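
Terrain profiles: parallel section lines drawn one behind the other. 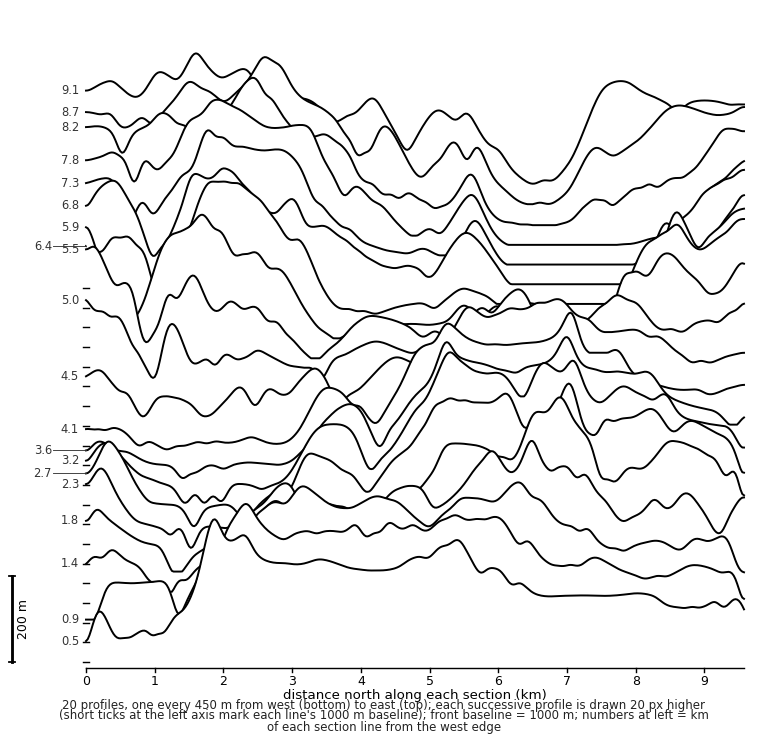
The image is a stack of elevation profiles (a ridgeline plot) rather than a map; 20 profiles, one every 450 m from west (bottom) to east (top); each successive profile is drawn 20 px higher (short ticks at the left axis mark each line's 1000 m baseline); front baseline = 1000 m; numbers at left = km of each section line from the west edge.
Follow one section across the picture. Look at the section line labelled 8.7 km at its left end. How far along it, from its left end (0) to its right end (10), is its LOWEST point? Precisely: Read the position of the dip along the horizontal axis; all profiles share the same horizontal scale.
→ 7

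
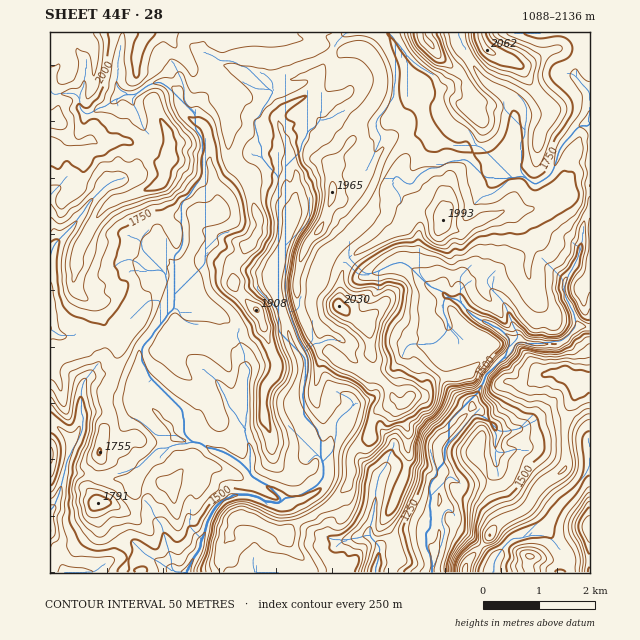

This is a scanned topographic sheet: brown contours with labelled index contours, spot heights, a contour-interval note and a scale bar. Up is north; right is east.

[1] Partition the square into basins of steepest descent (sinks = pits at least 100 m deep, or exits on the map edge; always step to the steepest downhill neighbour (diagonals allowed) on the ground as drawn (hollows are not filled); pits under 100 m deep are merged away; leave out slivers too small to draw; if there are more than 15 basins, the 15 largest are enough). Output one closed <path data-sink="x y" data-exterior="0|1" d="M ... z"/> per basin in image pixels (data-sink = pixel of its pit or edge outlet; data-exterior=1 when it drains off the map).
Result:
<path data-sink="435 551" data-exterior="0" d="M590 32l-421 1 6 14 17 22 22 11 7 8 6 17 2 19 31 2 13 9 14-6 17 0 7 3 8 8 8 14 4 12 2 30-12 31-14 16-5 12-6 26 1 21 15 36 10 11 9 3 12 12 9 5 10 4 11 0 16 15 4 9 9 6-3 9 10 21 0 28-5 17-9 24-10 17 0 5 7 11 5 23-6 15 73 0 4-12 18-20 7-13 11-9 22-11 14-22 19-12 7-9-1-39 3-7 0-9 10-22-3-7 15-2z"/><path data-sink="50 530" data-exterior="1" d="M169 32l-22 1-9 15-2 19 1 16 6 10 11 10 15 34 2 21-7 11 0 10-9 8-40 13-8 5-15 19-14 26-3 9 1 9-2 18 2 6 15 9 21 3 14 10 11 12-13 14-3 0-12-8-5-8-6 8-20 17-14 1-5 3-9 11 0 209 71 0 2-2 5-13 0-6-12-18-16-15-3-9 1-8 10 0 20 9 9-7 7-12 6-7 6-2 15 2 5-9 12-10 9 4 7-4 8 0 33 12 19-12 9-12 2 8 8 8 10 4 14-3 7-5 4-7 8-5 24 2 4-6 17-15 0-11 3-8 21-17-6-11-16-15-11 0-10-4-9-5-12-12-9-3-10-11-12-25-4-32 6-26 5-12 14-16 12-31-2-30-7-18-13-16-7-3-17 0-14 6-13-9-31-2-2-19-6-17-7-8-22-11-17-22z"/><path data-sink="187 572" data-exterior="1" d="M343 454l-17 0-8 5-6 10-15 5-14-4-8-8-2-8-9 12-19 12-33-12-8 0-7 4-9-4-12 10-5 9-8-2-7 0-6 2-6 7-7 12-9 7-20-9-10 0-1 8 6 13 13 11 12 18 0 6-6 15 99 0 0-23 7-12 5-17 3-3 14 0 27 13 10 1 11-10 14-6 21-14 15-17 3-9 0-19z"/><path data-sink="376 572" data-exterior="1" d="M395 400l-21 16-3 8 0 11-19 16-1 25-3 9-5 7-15 15-16 9-14 6-10 9 0 9 2 5 15 16 6 10 18-5 7 0 11 4 2 3 41 0 7-14-4-19-8-16 0-5 10-17 9-24 5-17 0-28-10-21 3-9z"/><path data-sink="493 572" data-exterior="1" d="M590 380l-15 1 3 7-10 22 0 9-3 7 0 42-25 18-14 22-22 11-11 9-7 13-18 20-3 5 1 7 124-1z"/>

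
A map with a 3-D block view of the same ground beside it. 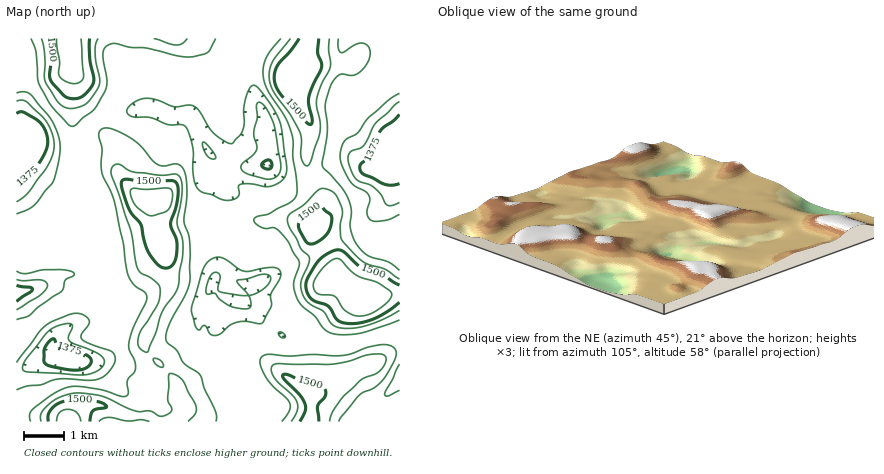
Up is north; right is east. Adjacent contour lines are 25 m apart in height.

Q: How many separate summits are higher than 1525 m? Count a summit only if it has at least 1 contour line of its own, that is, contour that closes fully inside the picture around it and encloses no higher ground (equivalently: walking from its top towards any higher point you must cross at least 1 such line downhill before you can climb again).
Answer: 2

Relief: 1350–1535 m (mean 1450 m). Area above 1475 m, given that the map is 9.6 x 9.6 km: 19.4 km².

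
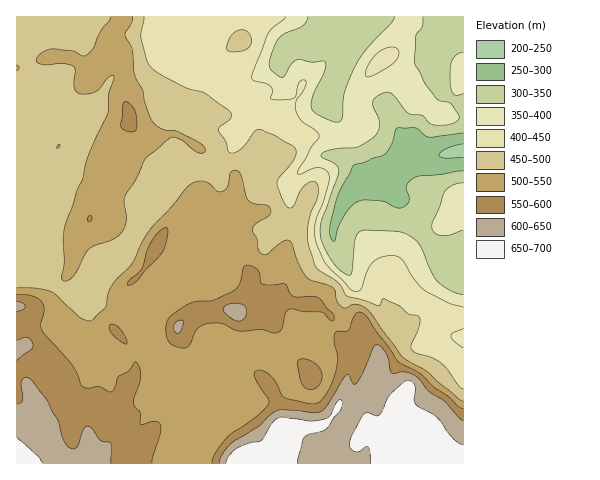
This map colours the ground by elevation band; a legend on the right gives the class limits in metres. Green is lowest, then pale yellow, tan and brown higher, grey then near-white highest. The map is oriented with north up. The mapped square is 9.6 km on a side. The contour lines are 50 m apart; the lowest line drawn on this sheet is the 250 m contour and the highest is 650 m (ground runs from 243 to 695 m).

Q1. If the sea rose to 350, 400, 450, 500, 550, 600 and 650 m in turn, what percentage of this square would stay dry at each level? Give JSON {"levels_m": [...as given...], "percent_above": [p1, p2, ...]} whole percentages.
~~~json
{"levels_m": [350, 400, 450, 500, 550, 600, 650], "percent_above": [87, 79, 68, 48, 21, 10, 4]}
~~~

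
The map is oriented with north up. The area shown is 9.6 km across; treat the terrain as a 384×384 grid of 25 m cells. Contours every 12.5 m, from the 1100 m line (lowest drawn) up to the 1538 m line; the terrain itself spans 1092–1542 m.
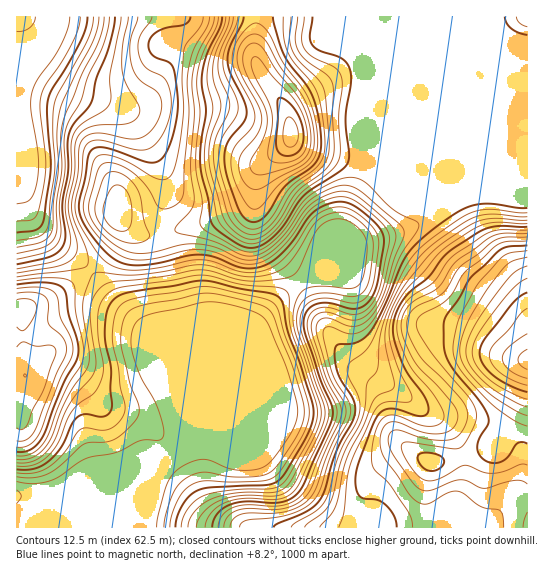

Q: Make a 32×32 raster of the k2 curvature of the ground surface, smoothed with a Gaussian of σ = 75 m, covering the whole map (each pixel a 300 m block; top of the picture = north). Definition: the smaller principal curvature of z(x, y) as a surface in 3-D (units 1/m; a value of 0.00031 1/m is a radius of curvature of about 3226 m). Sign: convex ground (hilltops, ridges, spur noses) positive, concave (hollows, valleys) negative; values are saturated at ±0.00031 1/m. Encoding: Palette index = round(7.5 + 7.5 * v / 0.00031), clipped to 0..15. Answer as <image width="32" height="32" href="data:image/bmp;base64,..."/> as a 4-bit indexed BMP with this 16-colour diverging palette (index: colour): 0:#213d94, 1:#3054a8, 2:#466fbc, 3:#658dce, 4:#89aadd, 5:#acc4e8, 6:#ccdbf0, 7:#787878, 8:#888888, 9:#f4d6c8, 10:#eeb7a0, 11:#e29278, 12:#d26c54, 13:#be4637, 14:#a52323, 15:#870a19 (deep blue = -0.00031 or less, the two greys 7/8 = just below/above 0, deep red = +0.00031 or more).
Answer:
<image width="32" height="32" href="data:image/bmp;base64,Qk12AgAAAAAAAHYAAAAoAAAAIAAAACAAAAABAAQAAAAAAAACAAATCwAAEwsAABAAAAAAAAAAlD0hAKhUMAC8b0YAzo1lAN2qiQDoxKwA8NvMAHh4eACIiIgAyNb0AKC37gB4kuIAVGzSADdGvgAjI6UAGQqHAJZ3d3cVp2ymVnZ2ZVZ3ZWhVd3d3JHZIpiIzZ2VlNEZGACV3d0RmISECRXhlZlNmVCIjRVZkRTAAJWeYZXqkVmS3M1ZWdlRGYwNomFeKlFqT60FHZXd3d3cAR5eKdkJ5ZKlQSYVmd3d3YCI0mmETVDRnYEiGZXd3d3AQAUUANDNGiHJGZkd3d3dgJmRBBGRFZ6hkVmRXd3d3IFqYUVdkeZmHiFZid3d3dwBohzKJVZqJVqplU3d3d3UCiGQUiESZiFRWVVNnd3dxBbtQB8lUaHa4ZUVEMiRCEgOrQAnZZmeJqYZUNEVDEjMAEyAFh1Z3eHdlQ0VVVEZkIiEgBFVYl3hFMyJpiGRXdCJHcCZ3eXeYVBEEiYdlR4cgB3EjVohnt0ABWZZWZUjLggJAEQA2d4VQGbunRWNJu6UQA2djAkQxQDupmEQyV3dkMxV4mFMAAEAmeKhDJHiGQ1Mldmdnd3dQJXmVMyWap1hzJXd2d3d3QDiYY0QmqYV9kiN3d3d3dzFIhTRVNphjnJIkd3d3d3czRVRFVFVVI2piJHd3d3d3NHZVVVNWQyVpM0N3d3d3d0Vmd2ZiSGN3dzVid3d3d3dTRodncidmp2VGc3d3d3d3dDR2aJUDeslTNUV3d3d3d1UzVomoIFmXQyRnd3d3d0GWQ0VVREABE1cld3d3d3ZK"/>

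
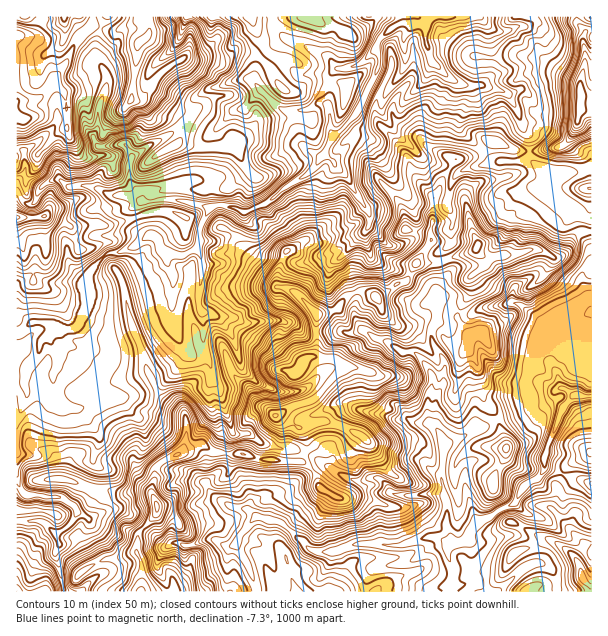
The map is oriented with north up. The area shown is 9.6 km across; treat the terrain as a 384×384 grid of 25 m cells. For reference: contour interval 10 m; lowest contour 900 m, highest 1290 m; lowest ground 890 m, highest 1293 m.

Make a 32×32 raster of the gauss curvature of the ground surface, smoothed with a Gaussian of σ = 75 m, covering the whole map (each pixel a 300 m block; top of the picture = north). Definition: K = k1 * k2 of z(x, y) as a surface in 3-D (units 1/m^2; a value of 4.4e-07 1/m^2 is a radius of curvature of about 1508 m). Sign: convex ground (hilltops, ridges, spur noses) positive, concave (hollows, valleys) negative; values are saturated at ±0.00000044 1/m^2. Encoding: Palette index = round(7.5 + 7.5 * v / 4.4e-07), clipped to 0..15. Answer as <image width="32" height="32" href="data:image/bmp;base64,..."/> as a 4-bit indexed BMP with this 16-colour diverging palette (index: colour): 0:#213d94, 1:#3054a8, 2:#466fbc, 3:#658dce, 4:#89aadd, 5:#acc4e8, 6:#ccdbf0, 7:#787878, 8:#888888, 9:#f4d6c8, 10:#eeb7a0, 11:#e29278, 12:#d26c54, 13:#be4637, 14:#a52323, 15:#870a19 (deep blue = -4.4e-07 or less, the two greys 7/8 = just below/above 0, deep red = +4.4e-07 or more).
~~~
<image width="32" height="32" href="data:image/bmp;base64,Qk12AgAAAAAAAHYAAAAoAAAAIAAAACAAAAABAAQAAAAAAAACAAATCwAAEwsAABAAAAAAAAAAlD0hAKhUMAC8b0YAzo1lAN2qiQDoxKwA8NvMAHh4eACIiIgAyNb0AKC37gB4kuIAVGzSADdGvgAjI6UAGQqHAH4sd5h5hYd3eIeHh3h1p3eFLmdVp4d4hod4d4h3eYmIiKWFmOJ4iJlpd4d4iHlmd3ZnuHBeWGh0l4eHd3dtWXhHyIjMnHh4h3i0epWGB1l4lYZiW5RoeIba5KZHdvemeI2XnWZouYeKB0k8doZ1VkWHaGZ4S1D0h3eIWZaHbX1rd3iHiIOHhjh5f7N4d31UmXeId4mPZEf2dVdriHhWh3iHeHiHX5p+pHeUp0anaIdoiHh3hUGZAHVWeZ1oV2h3eYh4iIiIaJj7d4ioOIh0d3iHd3h3iHtUameJaGeH6Id4d3d3iIhXeGwLaWh3eZeIeIh3h3h3mJdswYe3h2VoSId3h4eHd2hV+XdbeXhmiKdoh2l8d3h4ZdhpeER4imt2d4ppSGiHeHc5eml5tThYefN1p3iIeYVmqbdbSUidSKlgW0eIWHwPmGd3eY5rhNhml6yHaId3gJOYeJqElIeYh3ZDpnZnd4hudXgoh3l3eHdsTPpsLYiIaYV5i3iFaHh3dIZFO5eXZ4iId2eIh8OHBqmGvYN3V4eYeJhmd6d4qLsMl2UPxHeHmWeGioZ4eHeJuYaGiMp4d3Z6eJZ3d4hmiHl4eHo3WHaIiHaXaHd3iHZLh3mId09YZnh4U6h4qVh3toh2h5pcSXaHd9xmd4loiMKYd3h2h6d4aJaFhneIiHaF"/>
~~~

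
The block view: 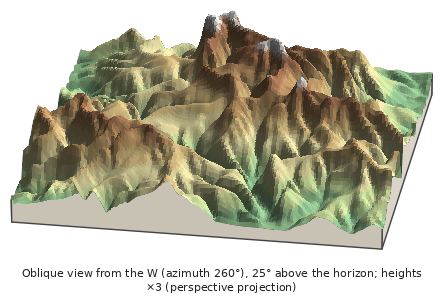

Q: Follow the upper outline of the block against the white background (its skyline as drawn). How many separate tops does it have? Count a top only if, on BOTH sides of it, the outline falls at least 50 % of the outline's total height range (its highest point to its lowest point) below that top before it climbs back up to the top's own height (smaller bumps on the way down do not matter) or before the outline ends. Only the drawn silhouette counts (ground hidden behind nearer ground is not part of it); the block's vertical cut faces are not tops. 0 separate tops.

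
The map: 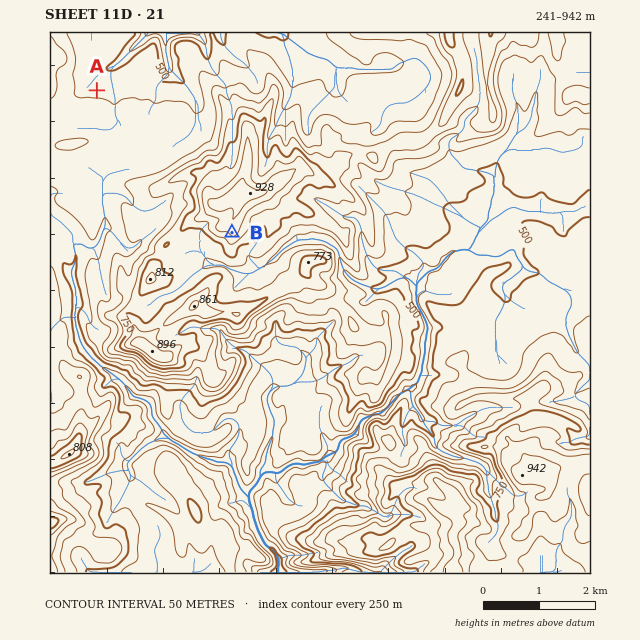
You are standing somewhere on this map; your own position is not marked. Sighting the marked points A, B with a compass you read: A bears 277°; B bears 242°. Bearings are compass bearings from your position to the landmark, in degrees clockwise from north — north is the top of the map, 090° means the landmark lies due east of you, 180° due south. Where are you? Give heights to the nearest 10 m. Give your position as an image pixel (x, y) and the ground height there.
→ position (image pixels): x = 424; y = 131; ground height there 650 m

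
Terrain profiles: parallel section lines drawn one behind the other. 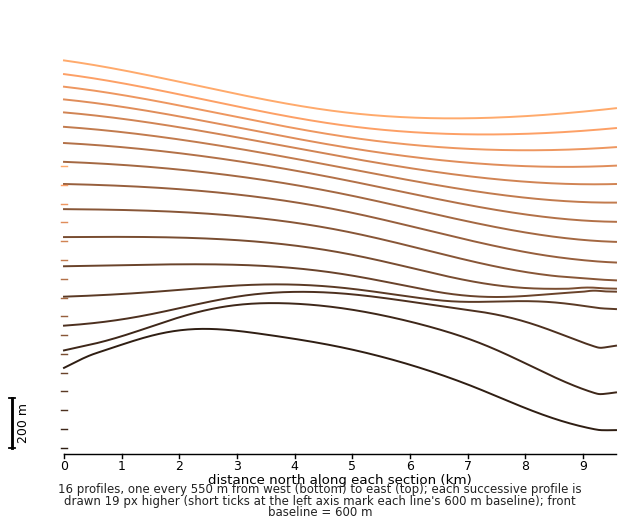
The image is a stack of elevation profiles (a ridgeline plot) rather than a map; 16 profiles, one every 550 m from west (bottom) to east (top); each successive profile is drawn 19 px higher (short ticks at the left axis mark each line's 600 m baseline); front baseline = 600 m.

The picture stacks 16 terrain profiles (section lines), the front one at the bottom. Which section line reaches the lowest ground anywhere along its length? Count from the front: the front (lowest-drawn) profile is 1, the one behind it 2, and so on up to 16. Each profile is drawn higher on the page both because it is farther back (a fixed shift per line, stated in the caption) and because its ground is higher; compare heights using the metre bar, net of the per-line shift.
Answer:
1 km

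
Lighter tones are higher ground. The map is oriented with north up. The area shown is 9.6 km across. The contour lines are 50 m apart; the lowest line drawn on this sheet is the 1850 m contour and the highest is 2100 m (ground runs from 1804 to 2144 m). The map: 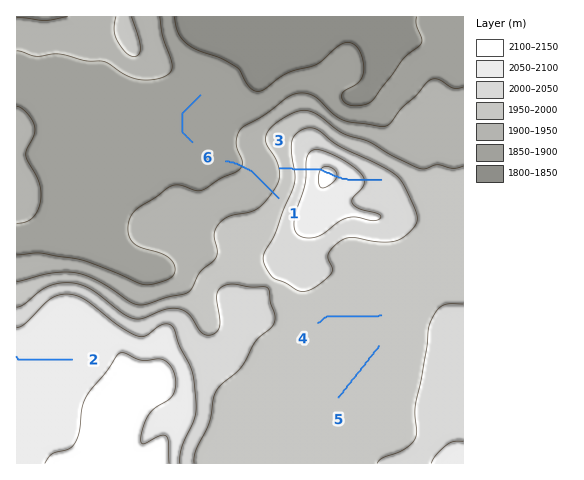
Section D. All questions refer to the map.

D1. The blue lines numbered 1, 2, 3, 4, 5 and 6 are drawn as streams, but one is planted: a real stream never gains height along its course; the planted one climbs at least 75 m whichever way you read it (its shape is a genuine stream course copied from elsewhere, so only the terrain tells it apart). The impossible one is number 3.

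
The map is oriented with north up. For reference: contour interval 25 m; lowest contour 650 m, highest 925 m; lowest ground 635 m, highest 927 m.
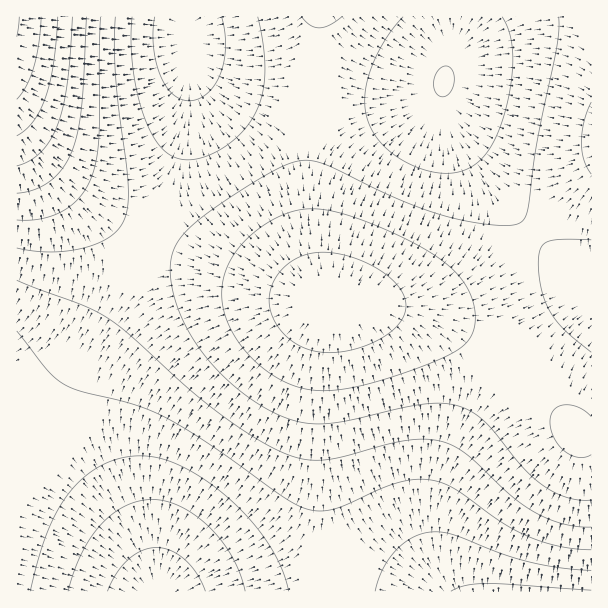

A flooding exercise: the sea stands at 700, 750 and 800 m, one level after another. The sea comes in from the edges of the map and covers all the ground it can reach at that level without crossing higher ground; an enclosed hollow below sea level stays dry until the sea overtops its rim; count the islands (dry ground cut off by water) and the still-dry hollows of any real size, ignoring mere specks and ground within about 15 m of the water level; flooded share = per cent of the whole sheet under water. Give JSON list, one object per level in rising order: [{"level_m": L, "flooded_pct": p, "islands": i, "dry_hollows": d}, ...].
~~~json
[{"level_m": 700, "flooded_pct": 10, "islands": 0, "dry_hollows": 0}, {"level_m": 750, "flooded_pct": 41, "islands": 0, "dry_hollows": 0}, {"level_m": 800, "flooded_pct": 84, "islands": 1, "dry_hollows": 0}]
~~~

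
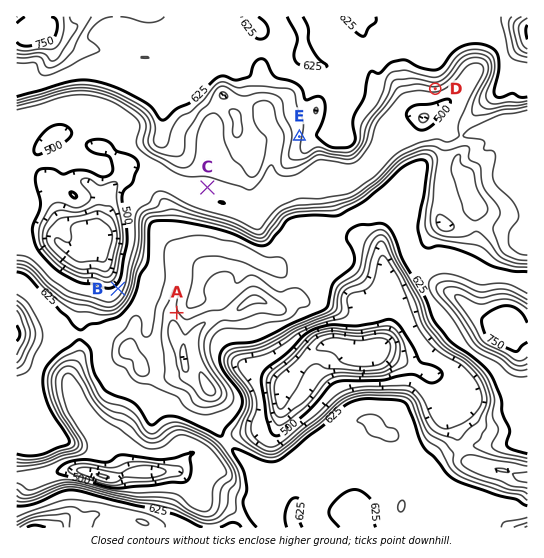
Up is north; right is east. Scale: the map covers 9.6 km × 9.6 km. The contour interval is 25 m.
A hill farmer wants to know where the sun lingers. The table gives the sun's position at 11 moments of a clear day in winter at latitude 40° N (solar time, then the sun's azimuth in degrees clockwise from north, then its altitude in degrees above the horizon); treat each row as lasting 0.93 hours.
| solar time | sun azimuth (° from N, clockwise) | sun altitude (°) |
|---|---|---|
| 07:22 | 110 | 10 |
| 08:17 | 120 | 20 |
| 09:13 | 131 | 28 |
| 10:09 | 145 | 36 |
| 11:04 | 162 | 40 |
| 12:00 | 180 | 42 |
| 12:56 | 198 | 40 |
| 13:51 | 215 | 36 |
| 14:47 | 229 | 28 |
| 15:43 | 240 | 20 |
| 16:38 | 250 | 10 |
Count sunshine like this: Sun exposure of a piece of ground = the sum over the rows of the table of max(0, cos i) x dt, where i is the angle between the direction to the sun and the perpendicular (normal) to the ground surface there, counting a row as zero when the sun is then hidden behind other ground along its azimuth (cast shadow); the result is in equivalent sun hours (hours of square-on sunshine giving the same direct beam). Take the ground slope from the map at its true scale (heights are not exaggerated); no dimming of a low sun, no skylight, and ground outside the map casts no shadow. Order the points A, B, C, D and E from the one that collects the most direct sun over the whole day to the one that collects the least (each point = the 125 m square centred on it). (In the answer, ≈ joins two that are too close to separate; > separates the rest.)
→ D > C > E ≈ A ≈ B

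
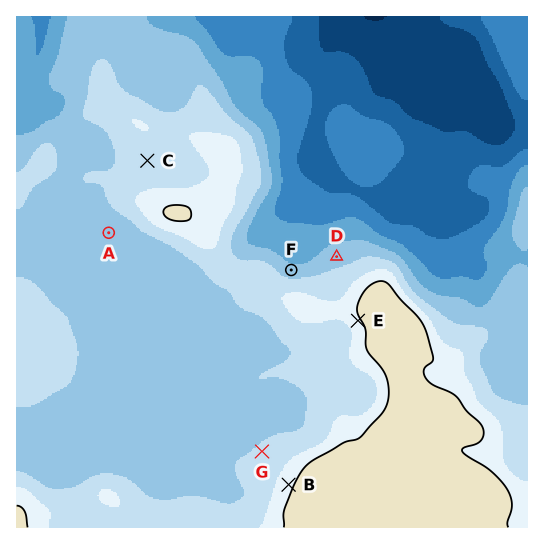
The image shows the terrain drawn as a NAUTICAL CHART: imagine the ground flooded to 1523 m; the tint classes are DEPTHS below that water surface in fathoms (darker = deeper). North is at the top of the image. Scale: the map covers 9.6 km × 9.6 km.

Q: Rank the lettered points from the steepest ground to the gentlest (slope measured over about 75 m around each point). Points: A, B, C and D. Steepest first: B D C A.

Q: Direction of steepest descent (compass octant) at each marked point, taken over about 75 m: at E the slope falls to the SW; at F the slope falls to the N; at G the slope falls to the NW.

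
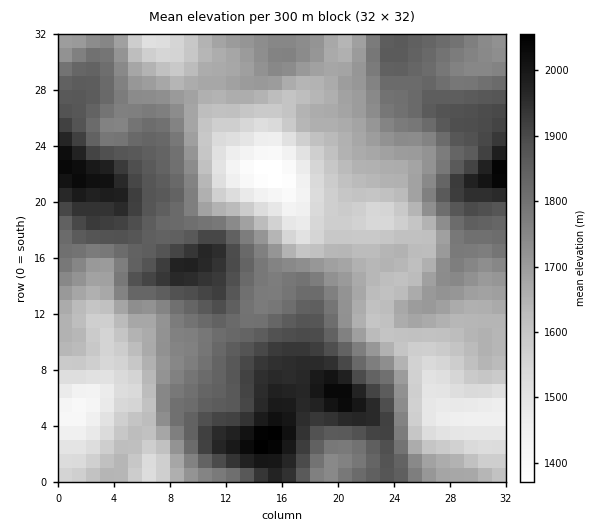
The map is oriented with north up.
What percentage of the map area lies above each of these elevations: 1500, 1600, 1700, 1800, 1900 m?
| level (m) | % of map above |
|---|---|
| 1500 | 94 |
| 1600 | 80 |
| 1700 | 57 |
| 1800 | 36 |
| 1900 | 14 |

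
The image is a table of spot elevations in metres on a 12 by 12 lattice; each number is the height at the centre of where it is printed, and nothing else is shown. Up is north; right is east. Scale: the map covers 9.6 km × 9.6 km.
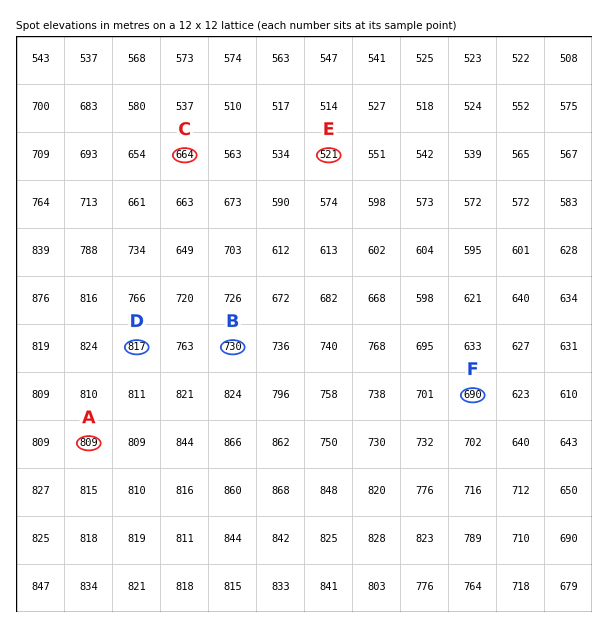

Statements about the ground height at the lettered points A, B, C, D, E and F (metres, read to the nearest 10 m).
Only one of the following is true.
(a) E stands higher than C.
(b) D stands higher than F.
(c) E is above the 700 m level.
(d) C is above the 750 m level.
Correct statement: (b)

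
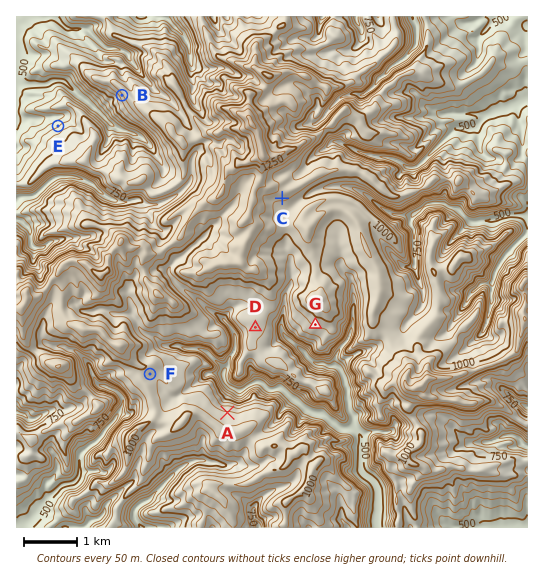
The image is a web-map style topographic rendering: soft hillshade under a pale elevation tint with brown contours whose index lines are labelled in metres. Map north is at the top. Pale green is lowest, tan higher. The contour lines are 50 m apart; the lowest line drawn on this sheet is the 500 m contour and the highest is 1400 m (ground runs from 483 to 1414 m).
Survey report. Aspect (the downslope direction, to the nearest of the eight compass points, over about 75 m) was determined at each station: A N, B SW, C S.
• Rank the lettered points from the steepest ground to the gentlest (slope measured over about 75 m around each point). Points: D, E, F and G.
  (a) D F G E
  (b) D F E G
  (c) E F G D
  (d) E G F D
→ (d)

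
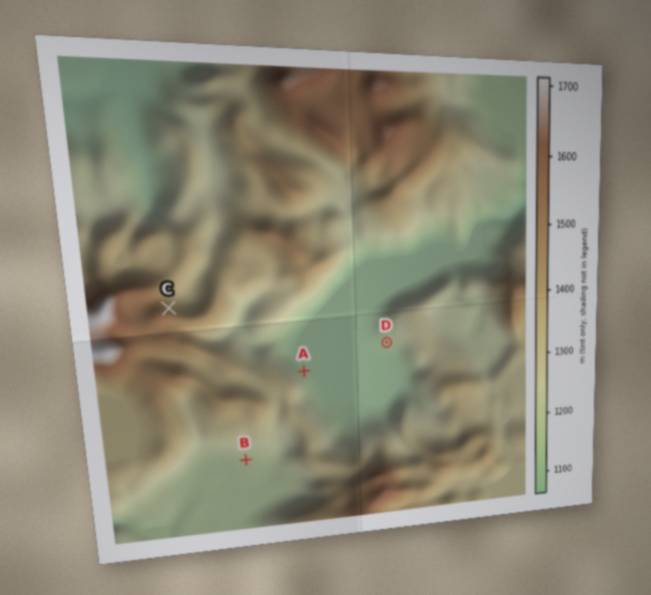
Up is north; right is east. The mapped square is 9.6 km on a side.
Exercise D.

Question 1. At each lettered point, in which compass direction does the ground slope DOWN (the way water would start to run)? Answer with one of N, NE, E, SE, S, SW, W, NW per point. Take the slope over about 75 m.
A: NE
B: S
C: NE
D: SW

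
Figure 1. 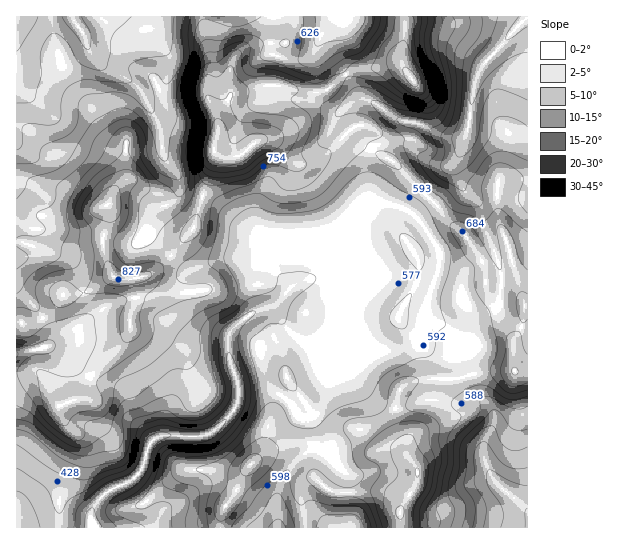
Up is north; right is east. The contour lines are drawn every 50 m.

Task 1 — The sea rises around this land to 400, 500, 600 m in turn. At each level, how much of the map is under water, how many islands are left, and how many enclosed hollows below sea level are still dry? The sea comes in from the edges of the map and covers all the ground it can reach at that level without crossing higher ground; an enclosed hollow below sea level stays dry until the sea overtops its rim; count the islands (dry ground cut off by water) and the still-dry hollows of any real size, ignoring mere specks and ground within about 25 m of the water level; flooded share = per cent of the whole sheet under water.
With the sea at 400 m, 8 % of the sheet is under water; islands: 0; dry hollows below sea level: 0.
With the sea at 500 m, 20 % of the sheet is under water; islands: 0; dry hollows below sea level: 0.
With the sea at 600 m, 51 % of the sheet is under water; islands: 0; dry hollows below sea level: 0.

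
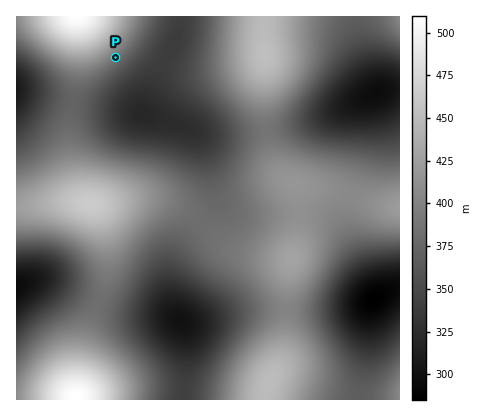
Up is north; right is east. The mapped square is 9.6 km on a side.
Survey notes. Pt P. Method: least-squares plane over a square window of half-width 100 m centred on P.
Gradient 6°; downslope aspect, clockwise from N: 138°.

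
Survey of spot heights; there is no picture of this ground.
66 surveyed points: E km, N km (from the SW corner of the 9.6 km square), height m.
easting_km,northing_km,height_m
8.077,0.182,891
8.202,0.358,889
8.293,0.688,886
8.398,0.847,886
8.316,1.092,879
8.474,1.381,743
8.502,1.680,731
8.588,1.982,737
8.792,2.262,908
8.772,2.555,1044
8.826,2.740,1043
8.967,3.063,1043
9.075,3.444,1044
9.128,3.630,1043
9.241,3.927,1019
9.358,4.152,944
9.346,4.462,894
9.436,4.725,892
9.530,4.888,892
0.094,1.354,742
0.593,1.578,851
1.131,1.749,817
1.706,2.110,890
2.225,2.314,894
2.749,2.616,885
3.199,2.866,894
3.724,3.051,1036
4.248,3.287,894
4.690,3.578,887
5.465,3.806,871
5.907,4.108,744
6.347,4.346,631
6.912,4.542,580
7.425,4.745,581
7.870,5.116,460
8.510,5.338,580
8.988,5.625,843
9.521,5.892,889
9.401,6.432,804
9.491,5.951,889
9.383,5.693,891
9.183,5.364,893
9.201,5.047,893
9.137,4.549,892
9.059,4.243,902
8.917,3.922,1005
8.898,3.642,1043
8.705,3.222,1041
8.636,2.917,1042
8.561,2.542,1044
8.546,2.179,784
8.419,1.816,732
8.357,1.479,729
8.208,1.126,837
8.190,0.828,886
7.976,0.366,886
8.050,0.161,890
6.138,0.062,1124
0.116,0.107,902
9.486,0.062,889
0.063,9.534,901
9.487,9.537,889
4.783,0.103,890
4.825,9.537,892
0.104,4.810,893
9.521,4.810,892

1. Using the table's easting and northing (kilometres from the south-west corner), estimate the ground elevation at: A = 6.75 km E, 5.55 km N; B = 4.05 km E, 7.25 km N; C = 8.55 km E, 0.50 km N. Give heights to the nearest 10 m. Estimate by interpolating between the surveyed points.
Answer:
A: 700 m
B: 860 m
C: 780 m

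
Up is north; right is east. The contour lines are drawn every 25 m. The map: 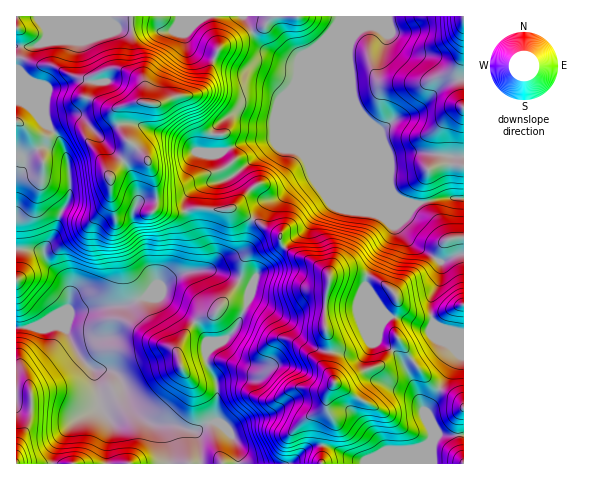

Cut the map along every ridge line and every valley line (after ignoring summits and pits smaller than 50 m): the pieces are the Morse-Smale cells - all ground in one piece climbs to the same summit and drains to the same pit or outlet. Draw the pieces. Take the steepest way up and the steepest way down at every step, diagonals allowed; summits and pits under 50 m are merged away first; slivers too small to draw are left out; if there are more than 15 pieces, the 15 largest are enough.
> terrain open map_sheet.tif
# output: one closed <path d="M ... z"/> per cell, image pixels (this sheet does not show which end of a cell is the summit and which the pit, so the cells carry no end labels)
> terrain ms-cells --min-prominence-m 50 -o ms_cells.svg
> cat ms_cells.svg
<path d="M253 219l-5 11-3 19-4 4-35 17 29 7 17 9-6 21-11 22-11 11-11 6-7 7 1 12 10 17 0 39-9 2-13 8-20-5-20-2 9 7 4 7 2 25 262 1 0-20 4-7-8-19-1-8 13-21-6-3-20-23-18-27-2-18 4-11 0-8-3-5-13-12-21-9-18-1-14 4-17-15-22-9-9-9-2-9-13-6z"/><path d="M131 16l-115 1 0 232 19 0 7 3 9 15 15 16 4 10-2 14-21 15 27-11 55-7 16-7 7-8 28-15 33-6 8-7 20-8 6-10 1-13 5-10-19-12-41 0-10 4-14 0-10-4-5 2 2-2 1-9-6-31-4-10-21-19-8-17 0-13 1-2 14-5 11 0 0-20-9-18-2-11z"/><path d="M239 113l-11 3-10 8-6 12 0 16 9 0 14 22 4-3 21 26 12 3-11 6-8 12 13 10 13 6 2 9 9 9 22 9 17 15 14-4 13 0 18 5 12 9 12 13 0 8-4 11 2 18 24 34 14 16 6 2 18-32 0-5-7-15-7-7-10-6-4-11 0-11 11-23 0-15 23-10 0-54-23-1-22 6-15-2-11-9-4-10-27-25-84-35-25-3z"/><path d="M243 16l-111 1 1 36 2 11 9 18 0 20-11 0-14 5-1 2 0 13 8 17 22 21 7 19 2 29 12 4 14 0 10-4 41 0 18 11 9-13 11-6-12-3-21-26-4 3-14-22-9 0 0-16 4-9 8-8 12-6 22 8 20 2 88 37-47-47-21-50-11-3-23-11-8-9z"/><path d="M463 16l-110 1 0 18-5 13 0 15 6 41 39 89 6 6 8 4 12 1 22-6 23-1z"/><path d="M213 270l-17 0-16 4-28 15-7 8-20 8-51 6-39 16 28 1 4 4 13 25 11 11 15 2 12 6 4 9 0 10 5 10 17 15 10 4 21 2 20 5 13-8 9-2 0-39-10-17-1-12 7-7 11-6 11-11 11-22 6-19-2-4z"/><path d="M60 326l-44 2 0 135 153 1 1-15-6-18-4-4-20-10-13-12-5-10 0-10-4-9-12-6-15-2-13-14-11-22z"/><path d="M35 249l-19 1 1 78 21-2 26-15 6-9 0-9-4-10-15-16-7-14z"/><path d="M463 254l-10 2-12 7 0 15-11 23 0 11 4 11 8 6 13 3 9 0z"/><path d="M441 389l-4 3-10 18 8 25 28 0 1-29-6-7z"/><path d="M449 330l-4 0 6 6 7 15 0 5-18 33 18 10 5 7 1-73z"/><path d="M463 435l-25 0-6 9 0 19 31 1z"/>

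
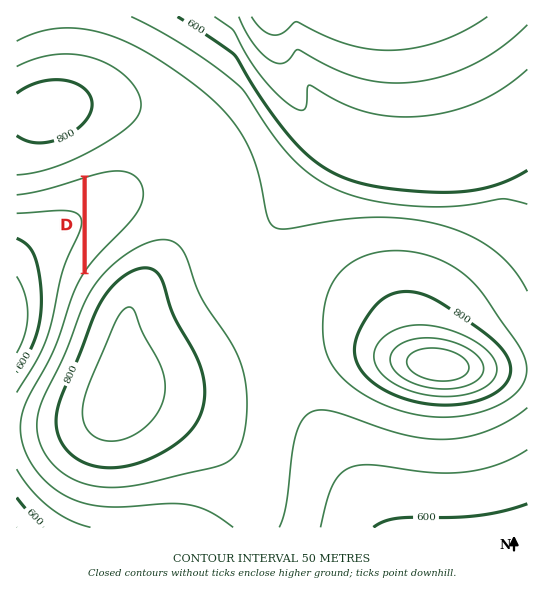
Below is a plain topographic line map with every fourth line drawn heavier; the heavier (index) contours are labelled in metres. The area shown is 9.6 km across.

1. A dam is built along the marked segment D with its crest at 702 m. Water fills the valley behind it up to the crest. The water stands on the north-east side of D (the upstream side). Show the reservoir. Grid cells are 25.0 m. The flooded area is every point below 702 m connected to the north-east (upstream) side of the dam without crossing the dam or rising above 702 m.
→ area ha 133.4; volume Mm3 25.46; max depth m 48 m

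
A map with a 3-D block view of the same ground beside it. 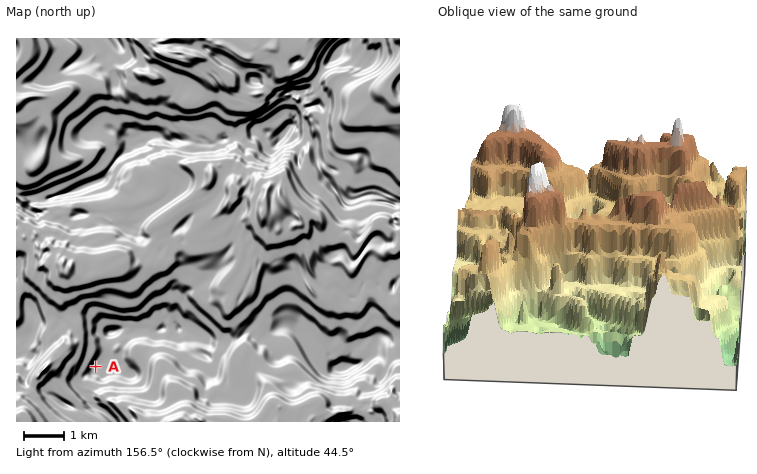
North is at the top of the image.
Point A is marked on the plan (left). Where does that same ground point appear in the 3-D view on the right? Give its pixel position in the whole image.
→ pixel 690 137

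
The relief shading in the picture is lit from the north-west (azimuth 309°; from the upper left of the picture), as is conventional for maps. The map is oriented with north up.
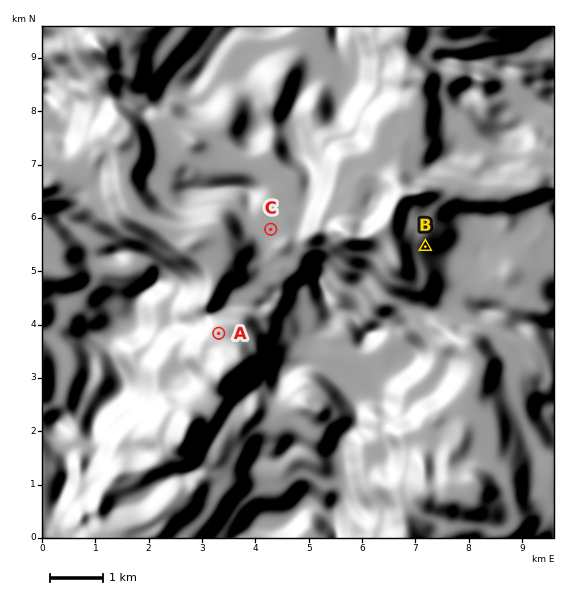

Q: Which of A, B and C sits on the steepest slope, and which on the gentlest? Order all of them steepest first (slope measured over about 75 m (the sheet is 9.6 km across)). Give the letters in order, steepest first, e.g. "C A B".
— B A C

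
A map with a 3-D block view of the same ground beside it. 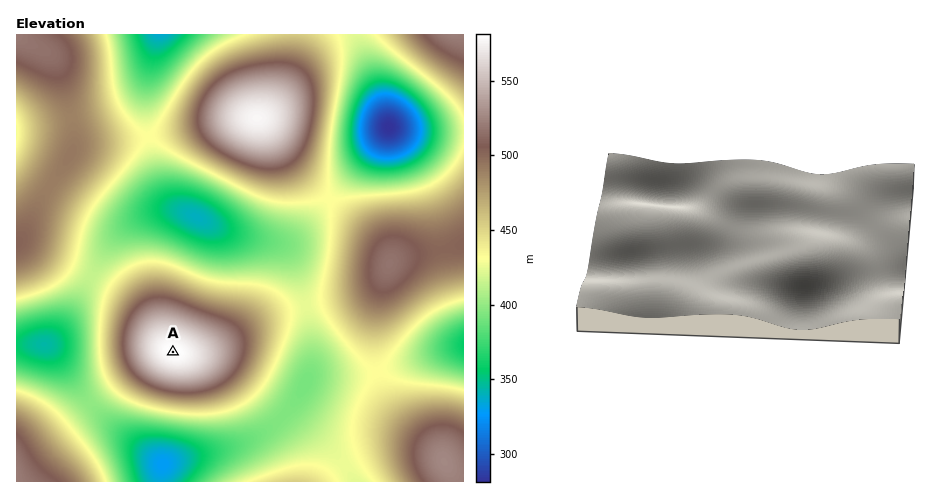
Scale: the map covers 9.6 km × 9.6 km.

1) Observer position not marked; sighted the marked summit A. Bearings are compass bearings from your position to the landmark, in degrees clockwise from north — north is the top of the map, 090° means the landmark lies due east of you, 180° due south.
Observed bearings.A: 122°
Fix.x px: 133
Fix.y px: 327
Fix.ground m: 524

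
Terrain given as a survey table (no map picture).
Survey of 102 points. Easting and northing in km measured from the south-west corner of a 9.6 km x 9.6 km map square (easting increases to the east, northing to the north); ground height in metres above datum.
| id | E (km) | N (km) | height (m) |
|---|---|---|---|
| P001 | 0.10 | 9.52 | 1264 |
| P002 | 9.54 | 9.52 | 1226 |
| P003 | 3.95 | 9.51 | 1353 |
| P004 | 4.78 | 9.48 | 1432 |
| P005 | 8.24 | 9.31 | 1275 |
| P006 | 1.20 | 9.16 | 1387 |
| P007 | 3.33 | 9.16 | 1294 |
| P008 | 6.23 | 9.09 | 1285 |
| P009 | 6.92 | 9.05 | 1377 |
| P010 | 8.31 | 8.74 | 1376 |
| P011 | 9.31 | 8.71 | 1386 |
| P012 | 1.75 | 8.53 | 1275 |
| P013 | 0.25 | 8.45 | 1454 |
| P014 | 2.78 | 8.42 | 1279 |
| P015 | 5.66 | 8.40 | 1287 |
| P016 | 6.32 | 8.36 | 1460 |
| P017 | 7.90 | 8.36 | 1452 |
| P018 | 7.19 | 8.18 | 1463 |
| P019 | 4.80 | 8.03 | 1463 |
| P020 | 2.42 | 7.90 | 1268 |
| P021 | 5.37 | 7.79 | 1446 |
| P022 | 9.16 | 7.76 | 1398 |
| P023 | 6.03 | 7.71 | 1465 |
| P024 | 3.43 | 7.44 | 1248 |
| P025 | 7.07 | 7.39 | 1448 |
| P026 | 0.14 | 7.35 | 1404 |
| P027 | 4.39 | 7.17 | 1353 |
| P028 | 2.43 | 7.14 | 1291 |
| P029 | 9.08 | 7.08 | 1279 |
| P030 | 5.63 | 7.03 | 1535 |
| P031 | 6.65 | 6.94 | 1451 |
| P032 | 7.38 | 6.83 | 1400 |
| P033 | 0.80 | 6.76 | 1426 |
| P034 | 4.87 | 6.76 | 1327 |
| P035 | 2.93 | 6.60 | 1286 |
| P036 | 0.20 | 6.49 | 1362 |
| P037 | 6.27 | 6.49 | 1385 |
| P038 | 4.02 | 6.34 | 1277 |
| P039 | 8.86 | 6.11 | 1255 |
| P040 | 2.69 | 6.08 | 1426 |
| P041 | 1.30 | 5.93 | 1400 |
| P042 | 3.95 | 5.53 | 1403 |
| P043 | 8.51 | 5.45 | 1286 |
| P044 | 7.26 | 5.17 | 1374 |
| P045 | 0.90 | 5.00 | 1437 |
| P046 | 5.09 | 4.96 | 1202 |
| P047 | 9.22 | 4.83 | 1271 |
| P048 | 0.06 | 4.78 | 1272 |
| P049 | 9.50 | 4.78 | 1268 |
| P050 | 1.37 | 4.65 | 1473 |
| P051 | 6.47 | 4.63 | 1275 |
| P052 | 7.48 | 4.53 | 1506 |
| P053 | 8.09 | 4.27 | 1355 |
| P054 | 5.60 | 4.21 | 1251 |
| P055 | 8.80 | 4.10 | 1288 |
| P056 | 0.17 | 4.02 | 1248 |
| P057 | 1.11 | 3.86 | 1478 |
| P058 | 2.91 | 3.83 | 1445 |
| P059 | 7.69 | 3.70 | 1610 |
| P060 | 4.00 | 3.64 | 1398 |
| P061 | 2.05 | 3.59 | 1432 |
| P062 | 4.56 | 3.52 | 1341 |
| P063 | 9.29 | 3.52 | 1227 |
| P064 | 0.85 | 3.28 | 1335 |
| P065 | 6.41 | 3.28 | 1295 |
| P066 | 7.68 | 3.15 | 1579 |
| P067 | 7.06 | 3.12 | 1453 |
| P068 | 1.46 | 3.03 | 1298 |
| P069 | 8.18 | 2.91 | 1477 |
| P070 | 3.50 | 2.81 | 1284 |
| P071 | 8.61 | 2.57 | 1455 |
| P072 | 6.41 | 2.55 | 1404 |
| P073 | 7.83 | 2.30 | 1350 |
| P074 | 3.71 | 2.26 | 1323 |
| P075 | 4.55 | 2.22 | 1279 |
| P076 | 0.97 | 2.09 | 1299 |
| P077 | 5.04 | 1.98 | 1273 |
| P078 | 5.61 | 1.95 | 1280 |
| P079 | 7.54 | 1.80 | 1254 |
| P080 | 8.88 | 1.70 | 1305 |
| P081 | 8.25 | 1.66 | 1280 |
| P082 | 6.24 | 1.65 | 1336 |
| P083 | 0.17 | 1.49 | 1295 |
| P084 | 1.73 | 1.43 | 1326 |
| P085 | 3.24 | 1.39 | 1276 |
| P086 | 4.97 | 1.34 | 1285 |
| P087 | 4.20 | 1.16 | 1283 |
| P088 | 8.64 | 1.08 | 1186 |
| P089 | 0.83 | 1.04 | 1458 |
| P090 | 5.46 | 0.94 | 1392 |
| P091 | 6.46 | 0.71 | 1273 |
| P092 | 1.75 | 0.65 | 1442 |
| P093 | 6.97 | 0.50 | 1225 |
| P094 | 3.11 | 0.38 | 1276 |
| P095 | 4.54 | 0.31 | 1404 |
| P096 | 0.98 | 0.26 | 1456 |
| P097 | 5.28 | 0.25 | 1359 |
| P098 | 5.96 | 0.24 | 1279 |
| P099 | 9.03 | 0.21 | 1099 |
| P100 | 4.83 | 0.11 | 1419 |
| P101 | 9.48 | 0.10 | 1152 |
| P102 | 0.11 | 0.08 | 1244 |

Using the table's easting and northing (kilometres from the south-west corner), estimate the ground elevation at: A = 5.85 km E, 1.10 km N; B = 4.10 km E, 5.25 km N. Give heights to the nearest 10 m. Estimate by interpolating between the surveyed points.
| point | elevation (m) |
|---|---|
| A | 1340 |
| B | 1400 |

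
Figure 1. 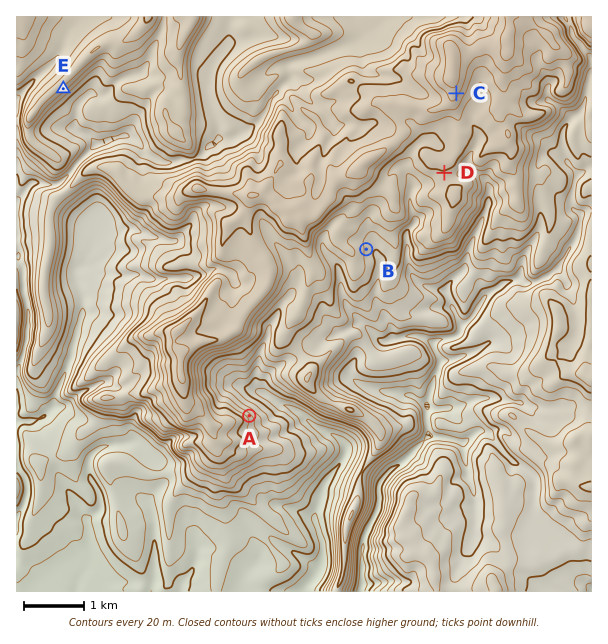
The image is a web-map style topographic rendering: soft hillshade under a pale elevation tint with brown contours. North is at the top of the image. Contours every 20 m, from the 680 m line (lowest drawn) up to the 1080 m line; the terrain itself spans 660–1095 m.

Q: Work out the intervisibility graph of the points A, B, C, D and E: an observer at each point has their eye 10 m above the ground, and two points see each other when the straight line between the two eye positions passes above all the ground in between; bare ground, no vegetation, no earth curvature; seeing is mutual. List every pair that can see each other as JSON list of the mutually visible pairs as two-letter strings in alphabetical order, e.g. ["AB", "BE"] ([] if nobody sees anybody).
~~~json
["AC", "AD", "CD", "CE"]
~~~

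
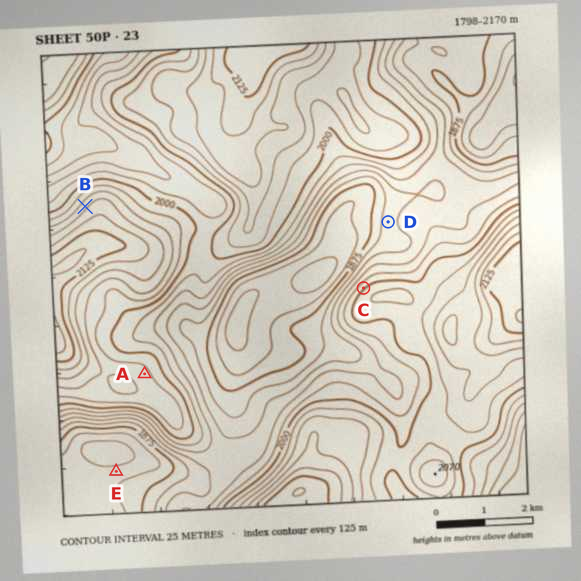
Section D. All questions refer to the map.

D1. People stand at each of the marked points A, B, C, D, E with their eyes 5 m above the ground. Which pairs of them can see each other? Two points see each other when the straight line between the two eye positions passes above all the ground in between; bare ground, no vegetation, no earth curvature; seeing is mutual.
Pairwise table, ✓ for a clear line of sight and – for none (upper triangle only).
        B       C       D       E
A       –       ✓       ✓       –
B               –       –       –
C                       ✓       –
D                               –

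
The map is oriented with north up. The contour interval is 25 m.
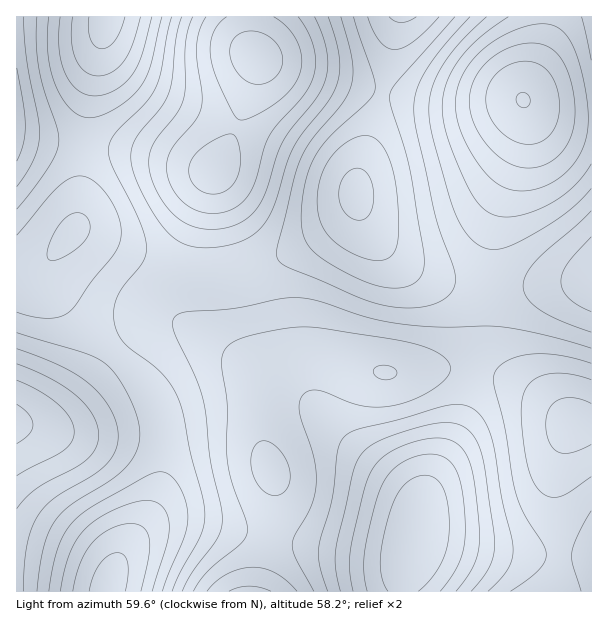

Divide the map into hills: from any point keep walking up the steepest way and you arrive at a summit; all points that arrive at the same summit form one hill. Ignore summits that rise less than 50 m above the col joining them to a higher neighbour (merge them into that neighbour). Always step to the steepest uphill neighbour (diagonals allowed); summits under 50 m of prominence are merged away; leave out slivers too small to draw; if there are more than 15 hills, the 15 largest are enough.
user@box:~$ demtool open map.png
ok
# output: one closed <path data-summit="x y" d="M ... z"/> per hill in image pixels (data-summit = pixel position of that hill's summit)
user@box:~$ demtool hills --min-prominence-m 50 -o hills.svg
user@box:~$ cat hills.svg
<path data-summit="356 194" d="M260 58l-2 1-8 33-15 39-27 52-22 69-10 38 0 18 5 10 14 13 54 35 7 6 1 4 10-10 21-10 35-1 61 18 50-5 36 0 31 8 26 12-2-3-21-12-11-10-6-21 1-69 5-43 30-92 1-36-2-2-22 0-23 3-30 0-37-5-128-31z"/><path data-summit="107 17" d="M249 16l-233 1 1 407 25 0 21-10 22-22 30-36 32-30 12-6 14 0 18 10 2-1-12-11-5-10 2-27 30-98 27-52 19-54 4-18-5-8-3-12z"/><path data-summit="108 590" d="M173 320l-14 0-24 16-20 20-30 36-22 22-9 6-12 4-26 1 1 167 240 0 2-2 12-56 5-42-4-18-7-18-6-28-3-35 2-16-2-5-17-14-47-28z"/><path data-summit="416 539" d="M323 355l-35 1-21 10-9 9-2 18 3 35 6 28 7 18 4 18-5 42-13 57 296 1 5-23 0-35-5-33 0-21 6-30 12-27-21-19-24-16-35-15-22-5-36 0-50 5z"/><path data-summit="591 276" d="M525 102l-1 27-4 21-15 39-12 41-6 82 1 41 5 10 5 5 42 28 27 24 5 2 19 0 1-302-43-5-15-6z"/><path data-summit="402 17" d="M546 16l-295 0-1 23 4 15 10 7 123 33 60 9 75-3 20-55 5-21z"/>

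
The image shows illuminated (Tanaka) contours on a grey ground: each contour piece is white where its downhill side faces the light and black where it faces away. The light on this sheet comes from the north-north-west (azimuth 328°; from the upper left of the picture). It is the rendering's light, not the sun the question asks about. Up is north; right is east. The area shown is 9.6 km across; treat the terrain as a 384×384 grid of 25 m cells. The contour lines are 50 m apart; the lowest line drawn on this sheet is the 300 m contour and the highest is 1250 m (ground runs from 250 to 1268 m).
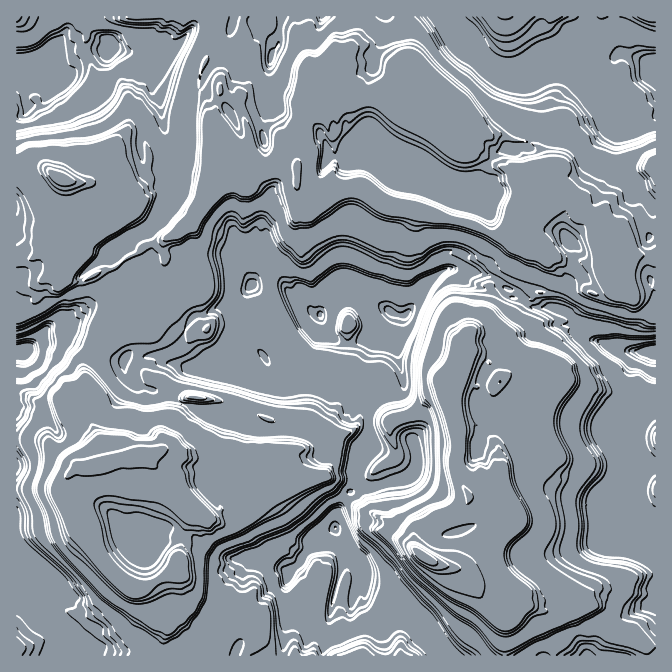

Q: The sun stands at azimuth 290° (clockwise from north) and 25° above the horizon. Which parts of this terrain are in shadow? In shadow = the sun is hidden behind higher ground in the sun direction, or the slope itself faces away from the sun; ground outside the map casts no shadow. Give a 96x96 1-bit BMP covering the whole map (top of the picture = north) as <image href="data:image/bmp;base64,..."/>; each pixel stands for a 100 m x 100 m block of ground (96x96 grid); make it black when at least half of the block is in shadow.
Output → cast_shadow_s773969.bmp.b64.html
<image width="96" height="96" href="data:image/bmp;base64,Qk2+BAAAAAAAAD4AAAAoAAAAYAAAAGAAAAABAAEAAAAAAIAEAAATCwAAEwsAAAIAAAAAAAAA////AAAAAABwAAAAgSQAAAA+PAAAAAAAAyAAMAAfHAAAAAPAA4AAAAAH4AAAAAHwA4AAAAA9+AAAAAD4A4AAAAAefgAAAAB8A4IAAAAOD4AAAAA8A4MAAAAPA9wAAAAeAwNAAAAHAc4AADweAwMAAAAHAY8AAAYPDgOAAAAGAYcAAAB/DYGAAAAEAAcAAAA/wYGAAAAAAAcAAAA/wcGAAAAwAAIAAAB/48GAAABwAAAAAAB/8eGAAABwAAAAAgBv/PAAAABwxgAABwAH//wAAAB47gAABwAj//8AAAA+/wAABgAH//+AAAAefwAADgAHn//AAAAPfwAADgADD7/AAAAObgAADAAGAd/AAAAObgAAHAAMAP/AAAAM7gAAAAAYAH/wAAAcbwAAAAAwAD/4AAAYbwAAAAAwAA/4AAA5d4AAAABwAAHwAAA4s8AAAABgAAHwAAA4ecAAAADwAAHwIBhwPcAAAABwAABwIBxgOYAAAABwABx4IBxAO4AAAABgAAh4YBwAMwAAAADAAAB8cBwAdwAAAAAAAAA4cBwAdwAAAAAAAAAYOBwA9wAAAAAAAACAABwA94AAAAAAAACAABwAd4AAAAAOAAAAADwAe8AAAwAAAAAAABwAP8AABwAAAAAAABwAP8AABgAAAAAAABxAH8AADAAAAAAAAB5gD8AAEAAAAAAAAA4AH5AAAAAAAAAAAA4AGzAAAQAAAAAAAA4AFgAAAYAgAAAAAAcADM/gAAM0AAgAAAcAGY/4AAAHABgwAAcMM//8AAAHgDg8AAYYIAH8AAAHADAcAAQAwAA/AABCAHAYAABgAAAPgAAuAGQBIADAAAYHwAAPAOABAAAHAAcRwAAHgMAAAAADgAcD4AAD4cAAAAAAAAYB8AAD8e8AHAAAAAYA3AADoU+AHgAAAAYAbAADgAPAD4AAQAYAOAAHAA3AH4AAwAQAHAEHAB4AHwAAIAAAHgAHAA+AB8AAIAAADwPnwAfAAcAAYAYAB8D/wAGAAAAAwAYAA+A/wAAAAAAAgAQAAPgf+D8ABQAAwAgAADwPmAeAAAAAAAAAAB4HgAPAAAAAAAAAAB4HwAHgAAAAAAAAAAwDngBAAAAAACAAQAgADgAAAAAAAAAAYAwADiADAAAAAAAAACAAACAEAAAAAAAAAGAAACSAAAAACAAAAGAAACaAAAwAGAAAAEgAAAcAAAQAEAAAAGgAAAaAAAMAAAAAAGAADAaAAAPAAAAAAGAADA7AAACAAYAAAGAAGAzgAAAAAwAAAEAAmAGwAAEABgAAAAABkABYAAMABgDAAAQBAAAYAAMADAGAAAADAAAAAAYACAAAABgAEAAAAAwAAAAAABAAEAAAAAgAAAAAAAABAAAAAAIAAAAAAAABgAAAAEQAAAYAAAAAAAAAAIgAAA4AAAAIBAAAASAAAAwAAAAEBgAAA2AAAAB4GAAABgAYBsAQAAA+GAAABgAAAcAIAAAeHAAABAAAAYAWAAAHHADgAAAAAwAJgAADADpgAAAABgAG4ABgAAAAgAQABAAicAA="/>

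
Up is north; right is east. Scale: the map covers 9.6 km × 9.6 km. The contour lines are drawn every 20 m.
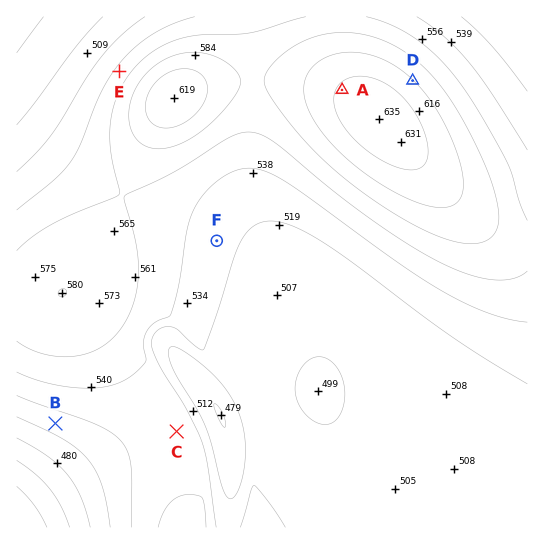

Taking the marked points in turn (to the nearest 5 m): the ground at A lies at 625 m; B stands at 510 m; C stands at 525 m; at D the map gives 600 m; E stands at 545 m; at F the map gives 525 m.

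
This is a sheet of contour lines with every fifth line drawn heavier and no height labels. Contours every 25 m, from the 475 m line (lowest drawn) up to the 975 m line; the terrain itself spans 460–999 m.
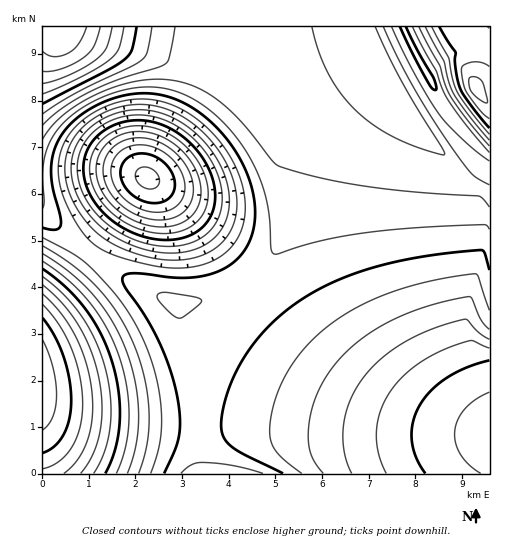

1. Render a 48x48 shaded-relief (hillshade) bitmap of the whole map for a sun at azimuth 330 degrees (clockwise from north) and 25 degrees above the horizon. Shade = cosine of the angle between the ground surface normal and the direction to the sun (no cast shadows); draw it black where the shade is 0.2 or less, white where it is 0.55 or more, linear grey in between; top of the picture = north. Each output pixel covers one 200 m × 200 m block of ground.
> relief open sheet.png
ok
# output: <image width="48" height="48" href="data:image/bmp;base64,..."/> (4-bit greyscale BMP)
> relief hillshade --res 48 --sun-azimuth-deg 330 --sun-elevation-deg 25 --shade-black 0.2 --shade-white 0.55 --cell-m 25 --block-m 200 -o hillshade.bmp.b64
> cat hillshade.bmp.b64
<image width="48" height="48" href="data:image/bmp;base64,Qk32BAAAAAAAAHYAAAAoAAAAMAAAADAAAAABAAQAAAAAAIAEAAATCwAAEwsAABAAAAAAAAAAAAAAABEREQAiIiIAMzMzAERERABVVVUAZmZmAHd3dwCIiIgAmZmZAKqqqgC7u7sAzMzMAN3d3QDu7u4A////AN3d3d3d3MzMzMzMzLu6qpmZmZmZqqqqqt3d3d3dzMzLu8zMu7uqqZmZmZmZmaqqqszd3d3dzMy7uru6qqqpmZmZmZmZmZmaqszN3d3czMu7qqqqqZmZmZmZmZmZmZmZmczMzMzMzLu6qZmZmZmZmZmZmZmZmZmZmbvMzMzMzLuqqZmZmZmZmZmZmZmZmZmZmbu8zMzMy7uqqZmZmZmZmZmZmZmZmZmZmbu7zMzMu7uqmZmZmZmZmZiIiIiIiIiJmbu7u7u7u7qqmZmZmZmZmIiIiIiIiIiIiLu7u7u7u7qqmZmZmZmZiIiIiIiIiIiIiKq7u7u7u6qqmZmZmZmYiIiIiIiIiIiIiKqru7u7qqqpmZmZmZmIiIiIiIiIiIiIiKqqqqqqqqqpmZmZmZmIiIiIiIiIiIiIh6qqqqqqqqqZmZmZmZmIiIiIiIiIiIiIdqqqqqqqqqqZmZmZmZmIiIiIiIiIiIiId5mZmaqqqqmZmZmZmZmIiIiIiIiIiIiIiJmZmZmZmZmZmZmZmZmIiIiIiIiIiIiImYiJmZmZmZmZmZmZmZmYiIiIiIiIiIiIqoiIiJmZmqqqqpmZmZmYiIiIiIiIiIiIqneIiImaqru7u6qZmZmZiIiIiIiIiIiIqnd3iJmqvMzMzLuqmZmZiIiIiIiIiIiImmd3iJq8zd3d3dy7qZmZmIiIiIiIiIiImmZ3iavM3u7u7t3MupmZmYiIiIiIiIiIimd4mrzN7v///u3cuqmZmZiIiIiIiIiIiWeJqrze7////+7cy6mZmZmYiIiIiIiIiWeJq8ze7/////7dy6mZmZmZiIiIiIiIiHiZq8zd7v///+7dy6qZmZmZmYiIiIiIiHiZq7zN7u///u7cy6qZmZmZmZiIiIiIiIiZqrvM3e7u7t3cu6qZmZmZmZmYiIiIiIiJmaq7zN3d3dzMu6qZmZmZmZmZmIiImXiIiJmqu8zMzMy7uqmZmZmZmZmZmZiImnd3d4iZmqu7u7u7qqmZmZmZmZmZmZmZq2ZmZmd4iZmqqqqqqqmZmZmZmZmZmZmaq2VVVVVmd4iJmZmqqpmZmZmZmZmZmZmqqlVERERFVmd4iJmZmZmZmZmZmZmZmZqqqEQzMjM0RVZneIiZmZmZmZmZmZmZmZqql0MyISIjNEVmd4iZmZmZmZmZmZmZmaqqh0MhERESI0RWZ4iZmZmZmZmZmZmZmqqoeDMhEAERIzRWd4iZmZmZmZmZmZmZqqqXeUMhEAARI0RWeImZmZmZmZmZmZmZqqqIeUMhEQESI0VneJmZmqqqmZmZmZmamrmYiVQyEREiNFVniZmZqqqqqqqZmZmpm7qqqVVDIiIzRWZ4mZmaqqqqqqqqqZmZqrzMynZUMzNEVneJmZmaqqqqqqqqqpmZqazNy4dlVUVWZ4iZmZmqqqqqqqqqqZmamZrMy4h3ZmZneIiZmZmqqqqqqqqqqZmamZmrqpiHd3d3eIiZmZmqqqqqqqqqqZmZmpqZmZmId3d3eIiZmZmqqqqqqqqqmZm6qpqZmQ=="/>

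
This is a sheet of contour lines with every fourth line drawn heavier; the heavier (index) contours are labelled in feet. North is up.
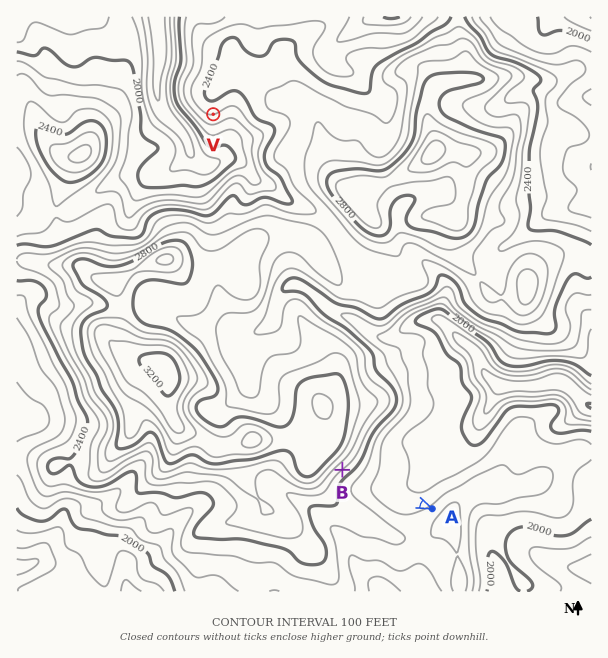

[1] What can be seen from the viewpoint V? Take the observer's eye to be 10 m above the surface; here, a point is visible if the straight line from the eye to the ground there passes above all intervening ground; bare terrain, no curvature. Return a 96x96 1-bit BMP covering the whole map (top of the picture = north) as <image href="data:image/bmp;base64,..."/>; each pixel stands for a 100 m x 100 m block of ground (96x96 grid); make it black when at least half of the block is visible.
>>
<image width="96" height="96" href="data:image/bmp;base64,Qk2+BAAAAAAAAD4AAAAoAAAAYAAAAGAAAAABAAEAAAAAAIAEAAATCwAAEwsAAAIAAAAAAAAA////AAAAAAAAAAAAAAAAAAAAAAAAAAAAAAAAAAAAAAAAAAAAAAAAAAAAAAAAAAAAAAAAAAAAAAAAAAAAAAAAAAAAAAAAAAAAAAAAAAAAAAAAAAAAAAAAAAAAAAAAAAAAAAAAAAAAAAAAAAAAAAAAAAAAAAAAAAAAAAAAAAAAAAAAAAAAAAAAAAAAAAAAAAAAAAAAAAAAAAAAAAAAAAAAAAAAAAAAAAAAAAAAAAAAAAAAAAAAAAAAAAAAAAAAAAAAAAAAAAAAAAAAAAAAAAAAAAAAAAAAAAAAAAAAAAAAAAAAAAAAAAAAAAAAAAAAAAAAAAAAAAAAAAAAAAAAAAAAAAAAAAAAAAAAAAAAAAAAAAAAAAAAAAAAAAAAAAAAAAAAAAAAAAAAAAAAAAAAAAAAAAAAAAAAAAAAAAAAAAAAAAAAAAAAAAAAAAAAAAAAAAAAAAAAAAAAAAAAAAAAAAAAAAAAAAAAAAAAAAAAAAAAAAAAAAAAAAAAAAAAAAAAAAAAAAAAAAAAAAAAAAAAAAAAAAAAAAAAAAAAAAAAAAAAAAAAAAAAAAAAAAAAAAAAAAAAAAAAAAAAAAAAAAAYAAAAAAAAAAAAAAA4AAAAAAAAAAAAAABwAAAAAAAAAAAAAAAgAAAAAAAAAAAAAAAAAAAAAAAAAAAAAAAAAAAAAAAAAAAAAAAAAAAAAAAAAAAAAAAAAAAAAAAAAAAAAAAAAAAAAAAAAAAAAAAAAAAAAAAAAAAAAAAAAAAAAAAAAAAAAAAAAAAAAAAAAAAAAAAAAAAAAAAAAAAAAAAAAAAAAAAAAAAAAAAAAAAAAAAAAAAAAAAAAAAAAAAAAAAAA8AAAAAAAAAAAAAAD+AAAAAAAAAAAAAAH/gAAAAAAAAAAAA///4DAAAAAAAAAAD/////+AAAAAAAAAD//////AAAAAAAAAD//////gAAAAAAAAD///H//4AAAAAAAAAD//H//8PggAAAAAAD//H////xgAAAAAAD///////jgAAAAAAD///////HAAAAAAAB//////8PAAAAAAAA//////4eAAAAAAAAf/////w+AAAAAAAAP//////+AAAAAAAAH////8P/wAAAAAAAH////8D//wAAAAAAH////8D/48AAAAAAH////+D+AfAAAAAAH/////BwAHgAAAAAH//7//hgADgAAAAAD//x//7AADwAAAAAD//h///AABwAAAAAD/+A///AABwAAAAAD/8A///AABgAAAAAD/4A/9/AABgAAAAAD/wB/8CAABgAAAAQD/gB/8AAAAAAAAA4P/AA/8AAAAAAAAA4//AAP4AAAAAAAAA9/+AAHwAAAAAAAAB/78AADgAAAAAAAAB/5wAAAAAAAAAAAAB/xAAAAAAAAAAAAAB/wAAAAAAAAAAAAAD/gAAAAAAAAAAAAADOAAAAAAAAAAAAAAAMAAAAAAAAAAAAAAAAAAAAAAAAAAAAAAAAAAAAAAAAAAAAAAAAAAAAAAAAAAAAAAAAAAAAAAAAAAAAAAAAAAAAAAAAAAAAAAA="/>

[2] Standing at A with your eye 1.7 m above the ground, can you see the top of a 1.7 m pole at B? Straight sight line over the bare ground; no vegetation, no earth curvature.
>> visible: true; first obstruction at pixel None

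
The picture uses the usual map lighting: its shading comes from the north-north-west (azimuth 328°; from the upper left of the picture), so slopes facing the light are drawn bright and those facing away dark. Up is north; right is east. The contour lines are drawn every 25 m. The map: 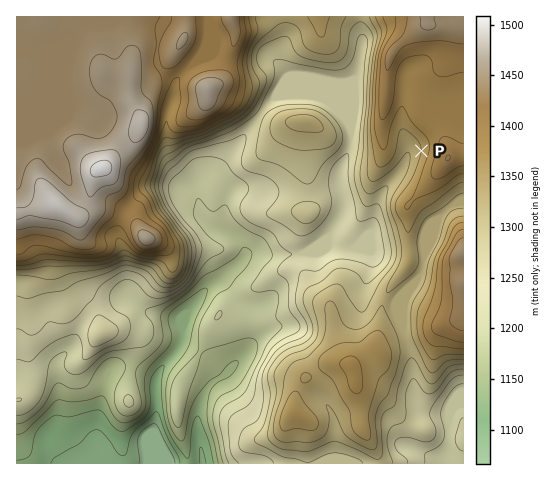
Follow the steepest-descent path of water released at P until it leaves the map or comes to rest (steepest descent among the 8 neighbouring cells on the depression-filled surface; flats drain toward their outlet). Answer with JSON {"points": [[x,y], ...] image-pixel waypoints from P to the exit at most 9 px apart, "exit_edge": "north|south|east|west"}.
{"points": [[421, 151], [412, 151], [406, 159], [402, 168], [395, 178], [386, 187], [381, 196], [377, 206], [376, 215], [374, 224], [368, 232], [358, 242], [349, 249], [340, 249], [330, 250], [321, 253], [312, 253], [302, 253], [293, 255], [284, 255], [274, 255], [265, 255], [256, 253], [246, 256], [237, 265], [228, 272], [218, 281], [209, 287], [200, 297], [192, 306], [189, 315], [188, 325], [183, 334], [181, 343], [175, 353], [166, 362], [160, 371], [157, 381], [155, 390], [157, 399], [157, 409], [157, 418], [154, 427], [157, 437], [157, 446], [157, 455], [157, 463]], "exit_edge": "south"}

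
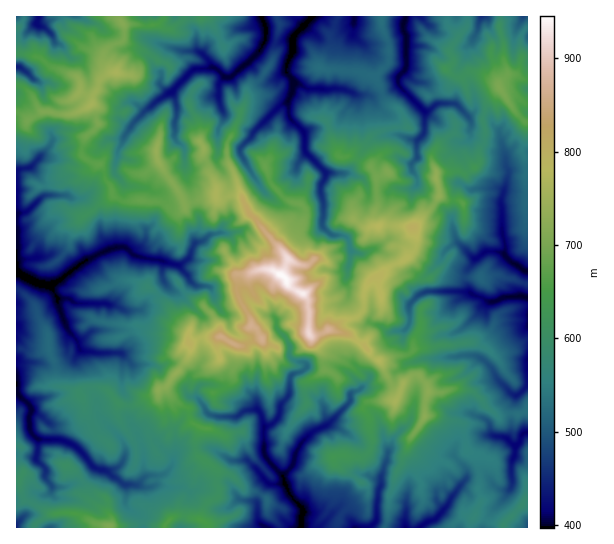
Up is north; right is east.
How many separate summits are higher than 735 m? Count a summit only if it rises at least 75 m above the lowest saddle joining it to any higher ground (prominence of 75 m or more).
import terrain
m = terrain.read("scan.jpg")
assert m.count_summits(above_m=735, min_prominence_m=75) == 2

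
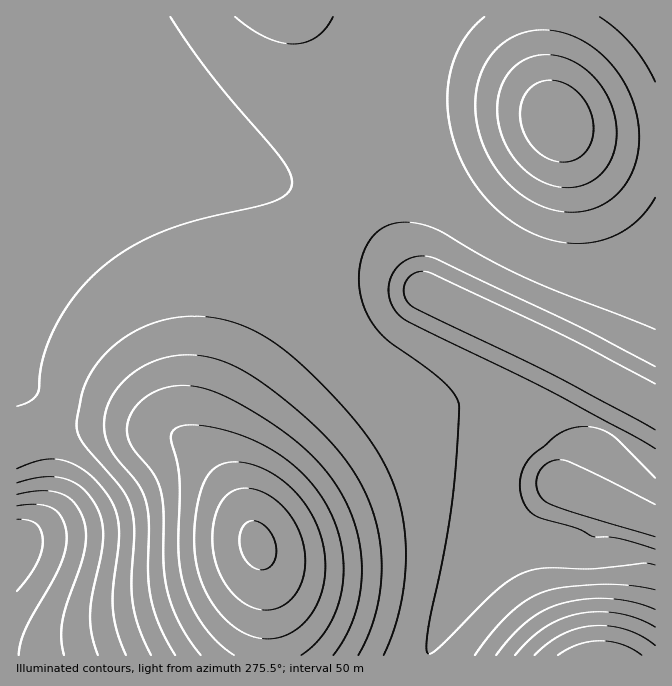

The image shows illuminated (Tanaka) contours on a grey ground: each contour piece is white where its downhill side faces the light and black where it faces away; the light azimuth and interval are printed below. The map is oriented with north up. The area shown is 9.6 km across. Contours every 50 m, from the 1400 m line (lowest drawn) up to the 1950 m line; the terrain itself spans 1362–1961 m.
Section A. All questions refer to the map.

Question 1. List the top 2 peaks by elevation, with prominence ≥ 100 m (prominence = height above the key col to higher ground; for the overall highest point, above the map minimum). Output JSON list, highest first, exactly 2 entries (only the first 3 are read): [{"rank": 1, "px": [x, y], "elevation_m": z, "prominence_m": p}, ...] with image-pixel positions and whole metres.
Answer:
[{"rank": 1, "px": [257, 544], "elevation_m": 1961, "prominence_m": 599}, {"rank": 2, "px": [557, 122], "elevation_m": 1839, "prominence_m": 237}]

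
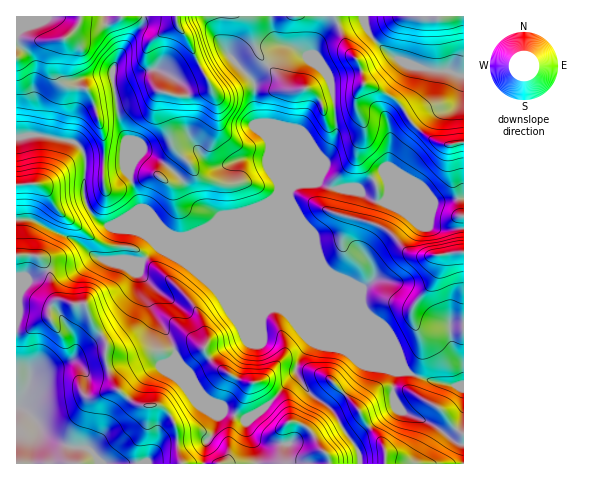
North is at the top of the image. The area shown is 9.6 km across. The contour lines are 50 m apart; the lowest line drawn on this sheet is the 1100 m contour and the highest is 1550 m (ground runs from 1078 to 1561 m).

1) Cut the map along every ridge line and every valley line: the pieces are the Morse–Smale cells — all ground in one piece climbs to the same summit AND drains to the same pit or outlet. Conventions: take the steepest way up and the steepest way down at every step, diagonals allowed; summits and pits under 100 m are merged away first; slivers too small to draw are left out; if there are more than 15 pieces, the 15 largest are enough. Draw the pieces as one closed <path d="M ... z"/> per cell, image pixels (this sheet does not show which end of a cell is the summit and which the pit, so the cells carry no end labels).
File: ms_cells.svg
<path d="M271 16l-254 0-1 121 23-2 32 6 11 9 3 5-1 40 7 18 10 9 18 8 22 2 223 93-41-44-34-81 1-11 10-5 19-19 15-25 3-13-6-45-6-11-14-9-7-9-12-7-13-3-4-4-3-10z"/><path d="M28 219l-12 2 1 243 343-1-2-14-14-18-8-17-7-7-21-16-11-17-28 30-16 12-9 4-21-8-7-9-8-3-10-10-9-18-11-10-9-26-20-32-1-9 2-9-10-13 0-12-32 0-9-2-24-19z"/><path d="M320 183l-21 1-6 2-4 6 0 8 36 85 74 73 10 15 28 9 25 4 2-2 0-17-10-17-4-23 14-2 0-126-29 4-56 0-11-5-12-8-24-1z"/><path d="M159 247l-11 9-8 10 0 7 10 13-2 9 1 9 18 28 11 30 11 10 9 18 10 10 8 3 7 9 22 8 17-10 33-34 3-15 13-18 37 8 49 21 10-1-5-8-25-25z"/><path d="M334 16l-62 1 0 12 3 10 9 6 15 5 12 12 12 8 7 8 2 10 5 39-1 10-5 11-12 17-18 18 19 0 12 6 24 1 12 8 11 5 56 0 28-5 1-55-20 1-10-3-21-17-12-19-8-7-29-14-4-18-12-16z"/><path d="M39 135l-23 3 1 82 16 0 23 13 19 7 20 16 13 5 24-1 9 2 18-15 216 89-17-14-171-72-46-18-22-2-18-8-10-9-7-18 1-40-3-5-11-9z"/><path d="M315 343l-4 0-11 15-4 16 12 17 21 16 7 7 8 17 14 18 3 15 103-1 0-17-2-2-9-3-19-15-30-13-6-7-5-10 0-10 2-12 4-2-51-21-21-4z"/><path d="M363 16l-29 1 14 33 12 16 4 17 29 15 8 7 12 19 21 17 10 3 19-2 1-66-16-5-21-1-28-10-26-21-8-14z"/><path d="M463 16l-99 0 0 3 9 20 26 21 28 10 21 1 15 5z"/><path d="M407 372l-12 2-2 22 5 10 6 7 30 13 19 15 10 4 1-60-11 1-16-4z"/><path d="M463 325l-11 0-2 2 4 23 9 16z"/>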